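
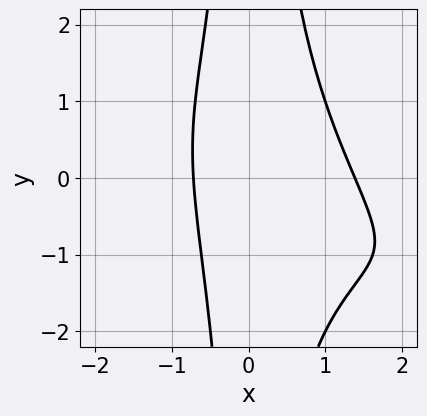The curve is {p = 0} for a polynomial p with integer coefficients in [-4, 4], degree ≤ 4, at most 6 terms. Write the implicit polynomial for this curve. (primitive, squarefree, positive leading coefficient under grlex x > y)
x^3*y + x^2*y^2 + 3*x^2 - 2*x - 3

1. The degree is 4 — the shape is more complex than any degree-3 curve.
2. Against the integer gridlines: it misses every integer gridline on the y-axis.
3. Solving for integer coefficients yields p as stated.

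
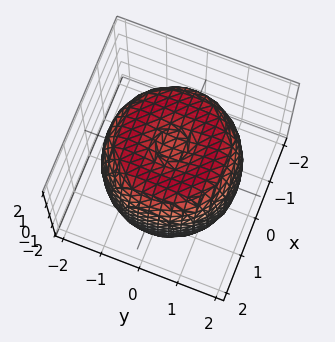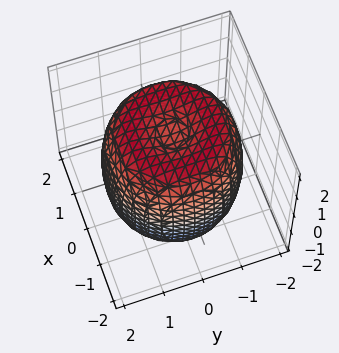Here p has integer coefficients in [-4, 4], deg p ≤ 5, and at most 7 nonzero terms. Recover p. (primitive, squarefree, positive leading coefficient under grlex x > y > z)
x^4 + 2*x^2*y^2 + y^4 - 2*x^2 - 2*y^2 + z^2 - 2

(a) The degree is 4 — the shape is more complex than any degree-3 surface.
(b) Symmetries: the z-axis is an axis of rotation, so x and y enter only as x² + y².
(c) Against the integer gridlines: a circular section at z = 0 has radius between 1 and 2.
(d) The integer polynomial consistent with all of this is the stated p.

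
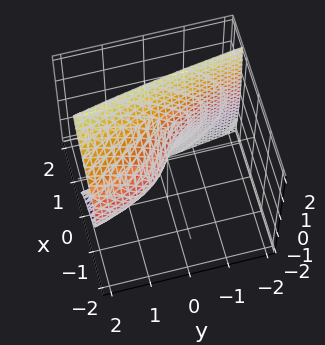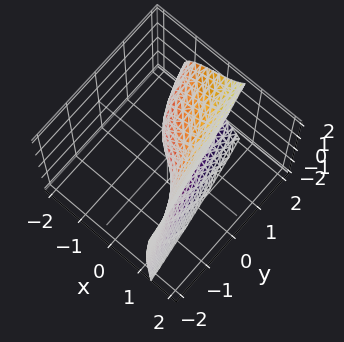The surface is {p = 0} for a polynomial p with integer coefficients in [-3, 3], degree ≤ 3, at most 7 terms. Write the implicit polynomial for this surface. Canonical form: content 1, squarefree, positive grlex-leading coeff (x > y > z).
2*x^3 + 2*x*z^2 - 3*z^2 + 2*x + 3*y

Degree: no degree-2 surface has this shape, so deg p = 3.
Observable constraints: it meets the z-axis at z = 0 (among the integer gridlines); it meets the y-axis at y = 0 (among the integer gridlines); it meets the x-axis at x = 0 (among the integer gridlines).
Together with the visible shape, these determine p as stated.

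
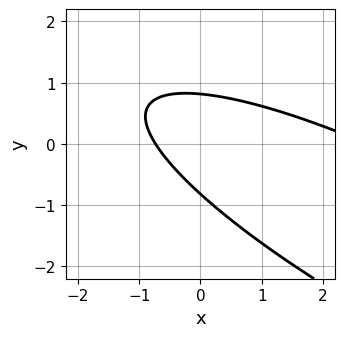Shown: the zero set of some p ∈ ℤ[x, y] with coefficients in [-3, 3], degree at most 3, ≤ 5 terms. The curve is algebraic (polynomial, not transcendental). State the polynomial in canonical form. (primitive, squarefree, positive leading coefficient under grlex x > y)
x^2 + 3*x*y + 3*y^2 - 2*x - 2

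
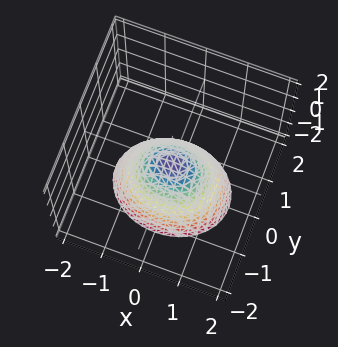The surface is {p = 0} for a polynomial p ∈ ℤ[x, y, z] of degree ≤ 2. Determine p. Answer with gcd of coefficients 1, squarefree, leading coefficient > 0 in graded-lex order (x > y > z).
First, degree: a paraboloid; a quadric, so deg p = 2.
Then, symmetries: mirror symmetry x ↦ −x ⇒ only even powers of x; mirror symmetry y ↦ −y ⇒ only even powers of y.
Next, observable constraints: it meets the z-axis at z = 0 (among the integer gridlines); it crosses the y-axis at the gridline y = 0; it meets the x-axis at x = 0 (among the integer gridlines).
Finally, fitting integer coefficients to these (and the overall shape) gives p.

2*x^2 + 3*y^2 + 2*z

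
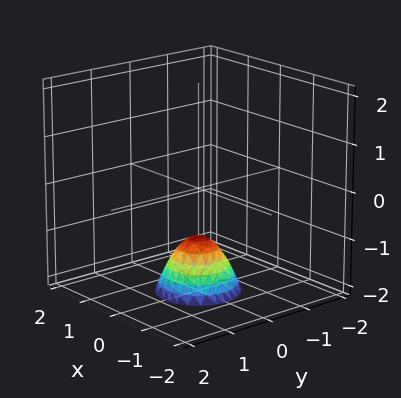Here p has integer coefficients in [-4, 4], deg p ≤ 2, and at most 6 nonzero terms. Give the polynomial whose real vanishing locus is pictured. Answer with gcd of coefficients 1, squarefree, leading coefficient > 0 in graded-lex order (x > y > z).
First, the degree is 2 — the shape is more complex than any degree-1 surface.
Then, symmetry: every cross-section ⟂ z is a circle, so x, y appear only via x² + y².
Then, from the visible intercepts: one z-axis crossing is at z = -1; a circular section at z = -2 has radius between 0 and 1.
Finally, putting this together gives p.

3*x^2 + 3*y^2 + 2*z + 2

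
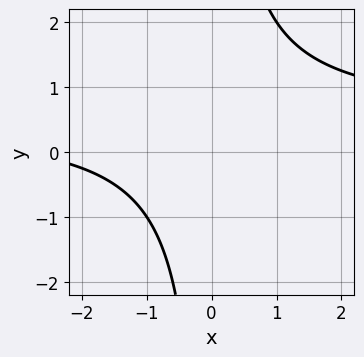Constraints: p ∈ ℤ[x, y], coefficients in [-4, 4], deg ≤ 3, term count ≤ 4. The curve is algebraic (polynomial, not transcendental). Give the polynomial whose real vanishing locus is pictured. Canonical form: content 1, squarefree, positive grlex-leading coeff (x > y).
First, deg p = 2. The shape is more complex than any degree-1 curve.
Next, against the integer gridlines: it misses every integer gridline on the x-axis; it misses every integer gridline on the y-axis.
Finally, the integer polynomial consistent with all of this is the stated p.

2*x*y - x - 3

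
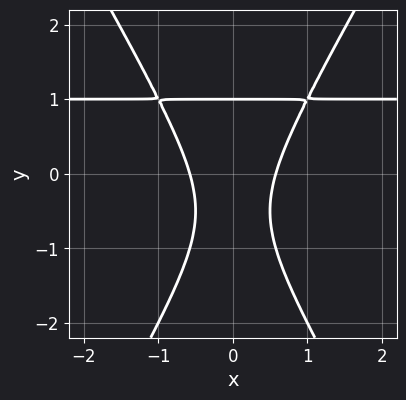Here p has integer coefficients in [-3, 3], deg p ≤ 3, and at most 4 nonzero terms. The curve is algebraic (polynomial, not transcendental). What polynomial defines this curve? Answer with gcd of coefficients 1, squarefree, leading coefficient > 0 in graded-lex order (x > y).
3*x^2*y - y^3 - 3*x^2 + 1

(a) The degree is 3 — the shape is more complex than any degree-2 curve.
(b) Symmetries: mirror symmetry x ↦ −x ⇒ only even powers of x.
(c) From the visible intercepts: it meets the y-axis at y = 1 (among the integer gridlines).
(d) Solving for integer coefficients yields p as stated.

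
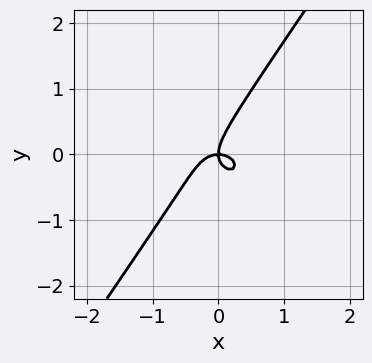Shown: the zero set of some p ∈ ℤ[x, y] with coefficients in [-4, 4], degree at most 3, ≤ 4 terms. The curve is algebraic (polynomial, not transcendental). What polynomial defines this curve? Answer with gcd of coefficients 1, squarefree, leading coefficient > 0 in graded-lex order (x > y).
First, the degree is 3 — a generic line meets the curve in up to 3 points.
Next, against the integer gridlines: it crosses the y-axis at the gridline y = 0; it crosses the x-axis at the gridline x = 0.
Finally, together with the visible shape, these determine p as stated.

3*x^3 + 3*x*y^2 - 3*y^3 + 2*x*y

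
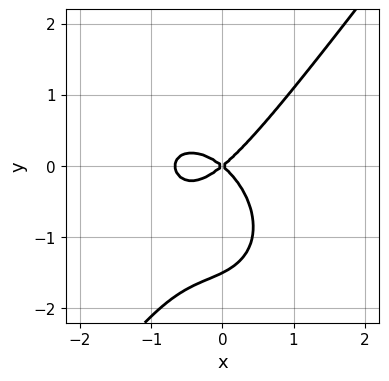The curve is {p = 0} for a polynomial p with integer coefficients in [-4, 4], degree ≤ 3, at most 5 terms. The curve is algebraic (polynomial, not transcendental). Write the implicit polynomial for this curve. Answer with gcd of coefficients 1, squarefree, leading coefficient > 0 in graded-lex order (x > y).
3*x^3 + x*y^2 - 2*y^3 + 2*x^2 - 3*y^2

First, degree: a generic line meets the curve in up to 3 points, so deg p = 3.
Then, against the integer gridlines: it meets the x-axis at x = 0 (among the integer gridlines); it crosses the y-axis at the gridline y = 0.
Finally, the integer polynomial consistent with all of this is the stated p.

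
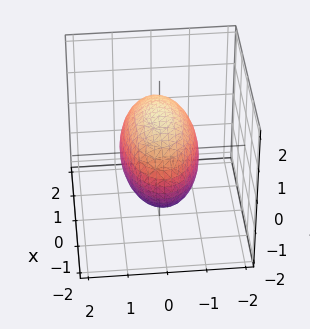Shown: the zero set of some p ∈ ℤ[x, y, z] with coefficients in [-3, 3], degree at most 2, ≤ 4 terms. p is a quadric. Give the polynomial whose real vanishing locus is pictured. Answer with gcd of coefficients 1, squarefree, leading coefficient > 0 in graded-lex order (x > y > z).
(a) The degree is 2 — bounded and convex; a quadric.
(b) Symmetries: it's symmetric under z → −z, forcing even powers of z; mirror symmetry x ↦ −x ⇒ only even powers of x; the y ↦ −y reflection is a symmetry, so y appears only in even powers.
(c) From the visible intercepts: the y-axis gridline crossings are at y ∈ {-1, 1}.
(d) These observations pin down the coefficients.

x^2 + 3*y^2 + 2*z^2 - 3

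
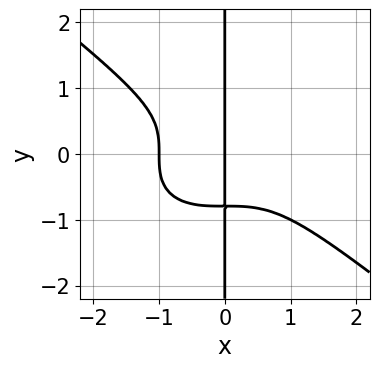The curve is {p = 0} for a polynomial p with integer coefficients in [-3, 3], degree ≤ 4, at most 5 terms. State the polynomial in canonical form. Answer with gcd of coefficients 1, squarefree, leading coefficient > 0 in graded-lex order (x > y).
x^4 + 2*x*y^3 + x

(a) Degree: the shape is more complex than any degree-3 curve, so deg p = 4.
(b) Checking where it meets the axes: among the integer gridlines, it crosses the x-axis at x ∈ {-1, 0}; every point of the y-axis in the box is on the curve.
(c) Putting this together gives p.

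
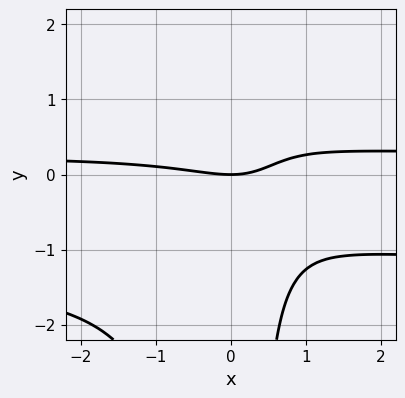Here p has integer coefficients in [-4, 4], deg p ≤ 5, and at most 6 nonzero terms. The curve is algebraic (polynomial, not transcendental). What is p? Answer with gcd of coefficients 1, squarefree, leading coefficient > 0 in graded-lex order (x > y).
3*x^2*y^2 + 3*x^2*y - x^2 - 3*x*y + 3*y

1. deg p = 4. The shape is more complex than any degree-3 curve.
2. From the axis intercepts and sections: it crosses the y-axis at the gridline y = 0; one x-axis crossing is at x = 0.
3. Fitting integer coefficients to these (and the overall shape) gives p.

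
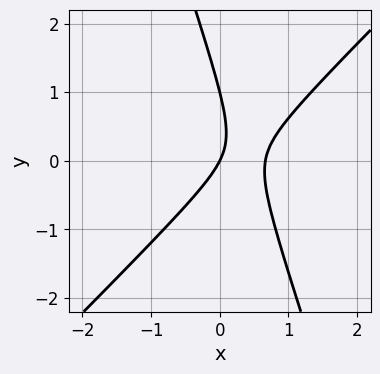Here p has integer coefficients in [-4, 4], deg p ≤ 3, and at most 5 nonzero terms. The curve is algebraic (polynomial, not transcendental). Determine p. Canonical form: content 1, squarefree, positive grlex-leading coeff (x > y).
deg p = 2. A generic line meets the curve in up to 2 points.
From the axis intercepts and sections: it meets the x-axis at x = 0 (among the integer gridlines); among the integer gridlines, it crosses the y-axis at y ∈ {0, 1}.
These observations pin down the coefficients.

3*x^2 - 2*x*y - y^2 - 2*x + y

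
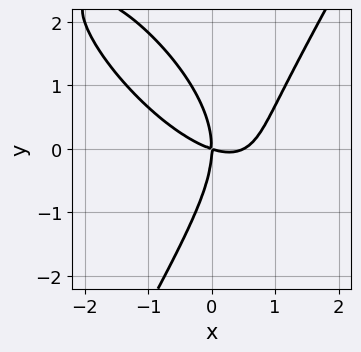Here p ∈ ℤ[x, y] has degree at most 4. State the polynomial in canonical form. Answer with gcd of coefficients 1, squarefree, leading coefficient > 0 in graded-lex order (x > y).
2*x^3 + 2*x^2*y - y^3 - x^2 - 3*x*y

1. Degree: a generic line meets the curve in up to 3 points, so deg p = 3.
2. From the axis intercepts and sections: one x-axis crossing is at x = 0; it meets the y-axis at y = 0 (among the integer gridlines).
3. Assembling these constraints gives the stated polynomial.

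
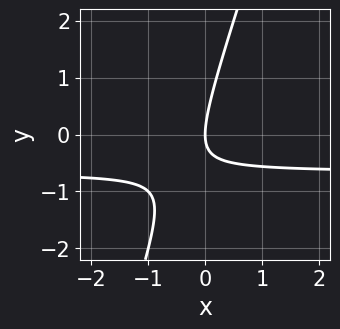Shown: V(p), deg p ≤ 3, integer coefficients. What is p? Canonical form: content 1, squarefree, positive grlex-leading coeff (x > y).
3*x*y - y^2 + 2*x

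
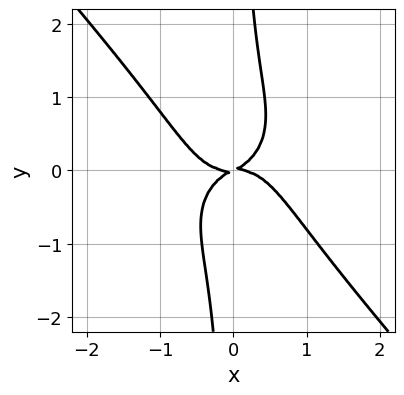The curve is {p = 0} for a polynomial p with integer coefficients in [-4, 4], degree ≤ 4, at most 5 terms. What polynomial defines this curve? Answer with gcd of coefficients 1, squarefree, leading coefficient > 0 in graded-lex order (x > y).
(a) deg p = 4.
(b) Reading off the gridlines: it crosses the y-axis at the gridline y = 0; one x-axis crossing is at x = 0.
(c) Putting this together gives p.

3*x^4 + x^2*y^2 + 3*x*y^3 + x*y - 2*y^2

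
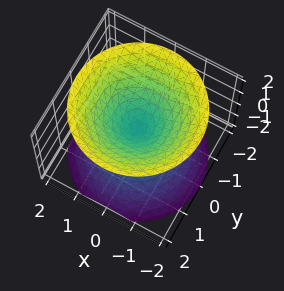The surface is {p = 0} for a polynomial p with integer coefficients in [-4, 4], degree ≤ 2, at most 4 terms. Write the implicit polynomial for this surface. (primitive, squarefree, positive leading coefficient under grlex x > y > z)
1. I count 2 distinct pieces.
2. Degree: a double cone through the origin; a quadric, so deg p = 2.
3. Symmetries: the surface is invariant under rotation about z: p = q(x² + y², z); it's symmetric under z → −z, forcing even powers of z.
4. Against the integer gridlines: a circular section at z = -1 has radius exactly 1; it crosses the z-axis at the gridline z = 0; one x-axis crossing is at x = 0.
5. The integer polynomial consistent with all of this is the stated p.

x^2 + y^2 - z^2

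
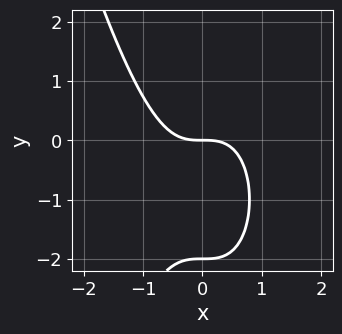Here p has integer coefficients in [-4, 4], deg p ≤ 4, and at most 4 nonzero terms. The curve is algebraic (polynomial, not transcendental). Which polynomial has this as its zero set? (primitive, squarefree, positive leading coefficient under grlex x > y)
1. deg p = 3.
2. Against the integer gridlines: among the integer gridlines, it crosses the y-axis at y ∈ {-2, 0}; it crosses the x-axis at the gridline x = 0.
3. Solving for integer coefficients yields p as stated.

2*x^3 + y^2 + 2*y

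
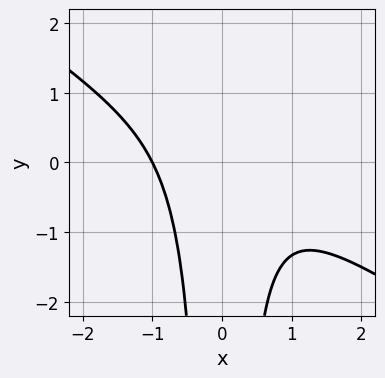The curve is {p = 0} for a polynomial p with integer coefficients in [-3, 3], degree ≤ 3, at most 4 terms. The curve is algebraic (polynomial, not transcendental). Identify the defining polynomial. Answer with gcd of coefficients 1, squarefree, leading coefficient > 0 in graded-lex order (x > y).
First, the degree is 3 — a generic line meets the curve in up to 3 points.
Next, observable constraints: the curve avoids every integer y-axis point in the box; one x-axis crossing is at x = -1.
Finally, assembling these constraints gives the stated polynomial.

2*x^3 + 3*x^2*y + 2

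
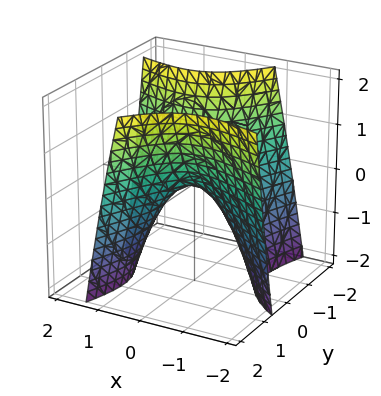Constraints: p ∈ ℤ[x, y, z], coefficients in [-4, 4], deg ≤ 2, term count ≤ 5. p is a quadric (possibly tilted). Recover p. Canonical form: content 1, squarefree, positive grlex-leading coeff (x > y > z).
The degree is 2 — the shape is more complex than any degree-1 surface.
From the axis intercepts and sections: one z-axis crossing is at z = 0; it crosses the y-axis at the gridline y = 0.
The integer polynomial consistent with all of this is the stated p.

2*x^2 + 3*x*y - 2*y^2 + 2*z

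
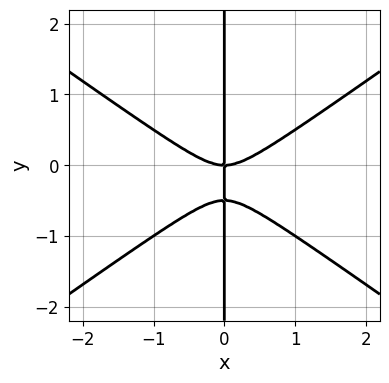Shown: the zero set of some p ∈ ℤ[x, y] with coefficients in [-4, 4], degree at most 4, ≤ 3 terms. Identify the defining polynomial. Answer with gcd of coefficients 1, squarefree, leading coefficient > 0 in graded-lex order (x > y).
x^3 - 2*x*y^2 - x*y

1. Degree: no degree-2 curve has this shape, so deg p = 3.
2. From the visible intercepts: the visible y-axis segment lies entirely on the curve; it meets the x-axis at x = 0 (among the integer gridlines).
3. Putting this together gives p.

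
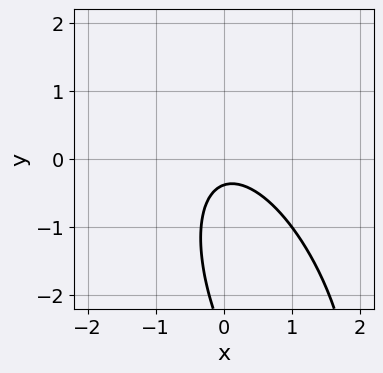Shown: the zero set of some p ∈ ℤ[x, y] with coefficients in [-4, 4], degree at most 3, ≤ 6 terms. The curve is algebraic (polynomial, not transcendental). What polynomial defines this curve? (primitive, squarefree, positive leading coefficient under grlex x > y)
3*x^2 + 2*x*y + y^2 + 3*y + 1

The degree is 2 — the shape is more complex than any degree-1 curve.
From the axis intercepts and sections: the curve avoids every integer x-axis point in the box.
Assembling these constraints gives the stated polynomial.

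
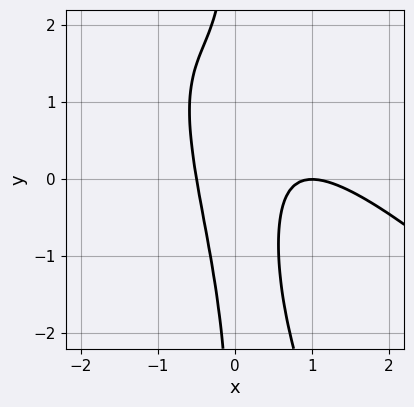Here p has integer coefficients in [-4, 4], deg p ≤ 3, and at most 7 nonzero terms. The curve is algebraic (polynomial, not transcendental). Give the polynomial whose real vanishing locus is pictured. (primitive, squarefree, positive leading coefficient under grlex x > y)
2*x^3 + 3*x^2*y + x*y^2 - 3*x^2 + 1

First, deg p = 3. The shape is more complex than any degree-2 curve.
Next, reading off the gridlines: it misses every integer gridline on the y-axis; one x-axis crossing is at x = 1.
Finally, matching integer coefficients to the picture gives p.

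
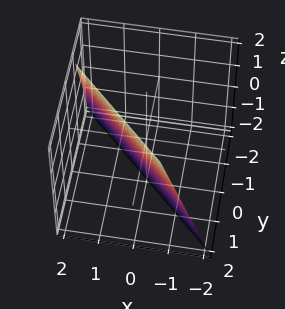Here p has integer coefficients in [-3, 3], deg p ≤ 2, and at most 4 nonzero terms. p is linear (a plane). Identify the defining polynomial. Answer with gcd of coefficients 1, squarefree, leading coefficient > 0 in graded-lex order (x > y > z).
3*x + 3*y - z - 2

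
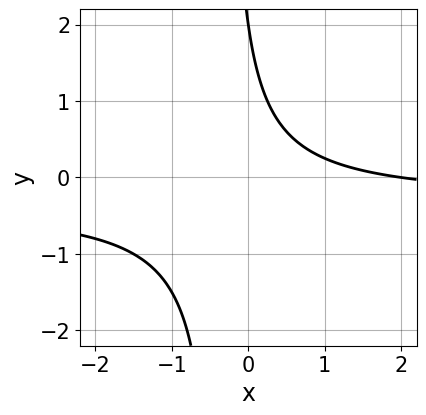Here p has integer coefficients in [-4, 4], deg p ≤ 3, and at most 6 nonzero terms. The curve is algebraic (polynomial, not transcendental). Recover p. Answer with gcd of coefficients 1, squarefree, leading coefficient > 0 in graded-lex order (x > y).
3*x*y + x + y - 2

deg p = 2. A generic line meets the curve in up to 2 points.
Reading off the gridlines: one y-axis crossing is at y = 2; it crosses the x-axis at the gridline x = 2.
Together with the visible shape, these determine p as stated.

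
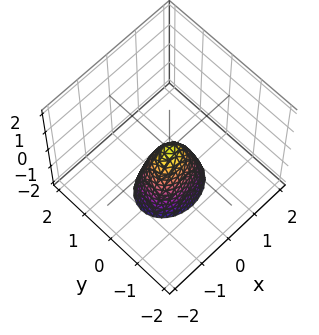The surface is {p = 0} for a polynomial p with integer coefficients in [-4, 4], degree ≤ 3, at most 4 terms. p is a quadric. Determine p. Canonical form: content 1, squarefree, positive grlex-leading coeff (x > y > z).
2*x^2 + 3*y^2 + z

Degree: a single bowl opening along one axis; a quadric, so deg p = 2.
Symmetries: the x ↦ −x reflection is a symmetry, so x appears only in even powers; the y ↦ −y reflection is a symmetry, so y appears only in even powers.
From the visible intercepts: one x-axis crossing is at x = 0; one z-axis crossing is at z = 0; it crosses the y-axis at the gridline y = 0.
Assembling these constraints gives the stated polynomial.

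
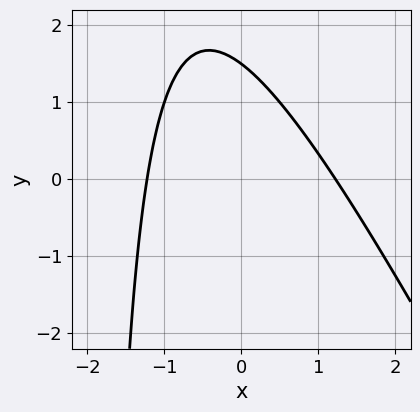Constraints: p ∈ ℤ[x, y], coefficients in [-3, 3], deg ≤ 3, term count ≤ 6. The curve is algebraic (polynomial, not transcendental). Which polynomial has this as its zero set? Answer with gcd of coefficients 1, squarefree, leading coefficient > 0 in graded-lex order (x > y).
deg p = 2. No degree-1 curve has this shape.
Matching integer coefficients to the picture gives p.

2*x^2 + x*y + 2*y - 3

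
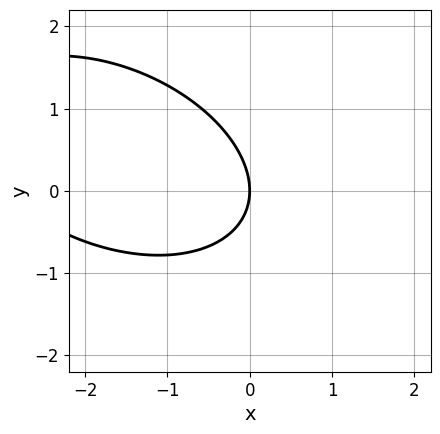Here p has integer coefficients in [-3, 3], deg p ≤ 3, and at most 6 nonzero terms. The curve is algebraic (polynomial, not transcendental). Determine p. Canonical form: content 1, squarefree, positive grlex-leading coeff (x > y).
First, degree: no degree-1 curve has this shape, so deg p = 2.
Then, reading off the gridlines: it meets the y-axis at y = 0 (among the integer gridlines); it meets the x-axis at x = 0 (among the integer gridlines).
Finally, together with the visible shape, these determine p as stated.

x^2 + x*y + 2*y^2 + 3*x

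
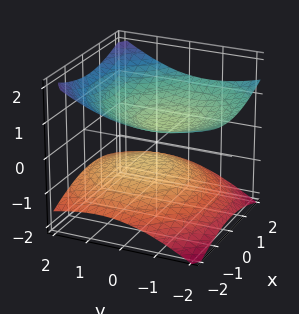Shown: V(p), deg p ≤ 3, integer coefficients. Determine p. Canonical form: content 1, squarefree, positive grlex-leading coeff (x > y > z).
x^2 + y^2 + y*z - 3*z^2 + 1

(a) I count 2 distinct pieces. They look like related sheets of one shape, so recover p as a whole.
(b) Degree: a generic line meets the surface in up to 2 points, so deg p = 2.
(c) Against the integer gridlines: it misses every integer gridline on the x-axis; it misses every integer gridline on the y-axis.
(d) Together with the visible shape, these determine p as stated.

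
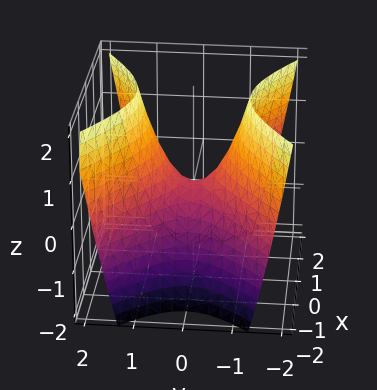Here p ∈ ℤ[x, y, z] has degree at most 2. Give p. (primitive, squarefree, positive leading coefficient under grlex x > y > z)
First, the degree is 2 — a saddle surface; a quadric.
Next, symmetries: mirror symmetry y ↦ −y ⇒ only even powers of y; it's symmetric under x → −x, forcing even powers of x.
Then, against the integer gridlines: it meets the z-axis at z = 0 (among the integer gridlines); one y-axis crossing is at y = 0.
Finally, these observations pin down the coefficients.

2*x^2 - 3*y^2 + 2*z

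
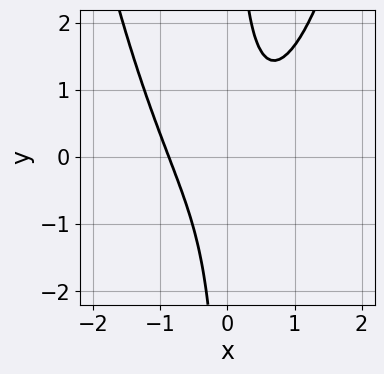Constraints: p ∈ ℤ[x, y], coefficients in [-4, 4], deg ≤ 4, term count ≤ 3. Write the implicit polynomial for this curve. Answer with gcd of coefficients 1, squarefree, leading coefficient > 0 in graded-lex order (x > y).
First, deg p = 3.
Then, observable constraints: the curve avoids every integer y-axis point in the box.
Finally, the integer polynomial consistent with all of this is the stated p.

3*x^3 - 3*x*y + 2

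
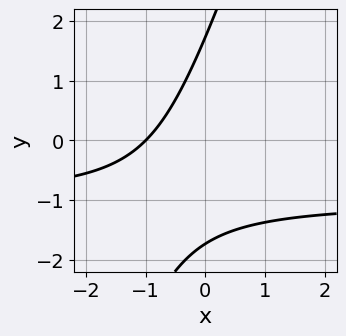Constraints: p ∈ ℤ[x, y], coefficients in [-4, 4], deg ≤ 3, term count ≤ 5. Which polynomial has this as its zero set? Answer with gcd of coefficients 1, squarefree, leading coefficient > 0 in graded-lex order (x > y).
3*x*y - y^2 + 3*x + 3

(a) Degree: no degree-1 curve has this shape, so deg p = 2.
(b) Reading off the gridlines: it meets the x-axis at x = -1 (among the integer gridlines).
(c) Putting this together gives p.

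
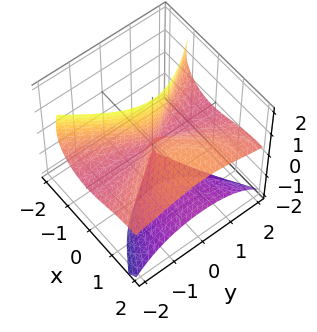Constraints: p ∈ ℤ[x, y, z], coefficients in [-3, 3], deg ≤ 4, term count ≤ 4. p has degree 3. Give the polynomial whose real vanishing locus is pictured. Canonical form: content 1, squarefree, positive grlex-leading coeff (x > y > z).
First, the picture has 2 separate pieces. Treating them together as one polynomial.
Then, the degree is 3 — a generic line meets the surface in up to 3 points.
Then, from the axis intercepts and sections: the visible y-axis segment lies entirely on the surface; the visible z-axis segment lies entirely on the surface.
Finally, together with the visible shape, these determine p as stated.

x^3 + 3*x*z^2 + 2*y^2*z - 3*x^2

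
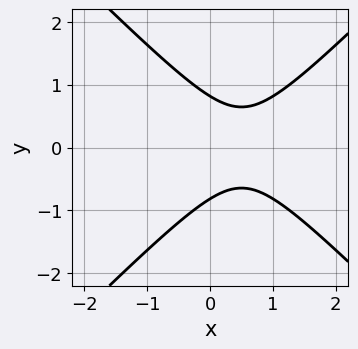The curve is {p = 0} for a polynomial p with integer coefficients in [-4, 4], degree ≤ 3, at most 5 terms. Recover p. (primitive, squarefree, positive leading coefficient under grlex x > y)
3*x^2 - 3*y^2 - 3*x + 2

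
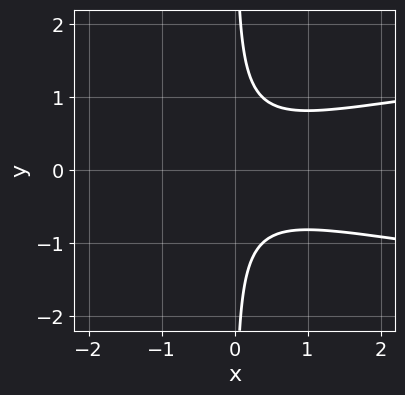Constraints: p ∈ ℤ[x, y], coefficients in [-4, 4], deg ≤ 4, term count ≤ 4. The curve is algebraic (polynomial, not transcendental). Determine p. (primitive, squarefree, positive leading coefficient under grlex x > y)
First, the degree is 3 — a generic line meets the curve in up to 3 points.
Then, symmetries: the y ↦ −y reflection is a symmetry, so y appears only in even powers.
Then, against the integer gridlines: the curve avoids every integer x-axis point in the box; it misses every integer gridline on the y-axis.
Finally, fitting integer coefficients to these (and the overall shape) gives p.

3*x*y^2 - x^2 - 1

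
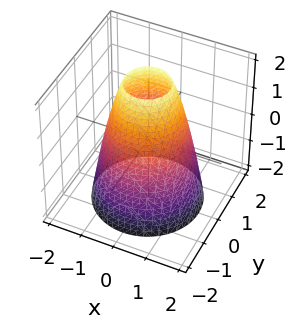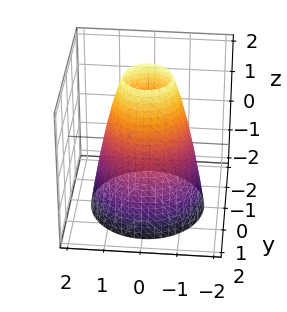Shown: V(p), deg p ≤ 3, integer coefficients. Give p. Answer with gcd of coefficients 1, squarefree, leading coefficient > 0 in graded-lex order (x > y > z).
1. deg p = 2.
2. Symmetries: rotational symmetry about the z-axis ⇒ p depends on x, y only through x² + y².
3. From the axis intercepts and sections: the surface avoids every integer z-axis point in the box; a circular section at z = 0 has radius between 1 and 2.
4. Solving for integer coefficients yields p as stated.

2*x^2 + 2*y^2 + z - 3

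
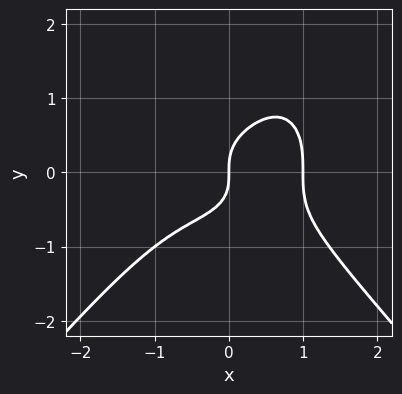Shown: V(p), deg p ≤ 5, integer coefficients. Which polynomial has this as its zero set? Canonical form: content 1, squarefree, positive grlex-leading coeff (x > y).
2*x^4 - y^4 + 3*y^3 - 2*x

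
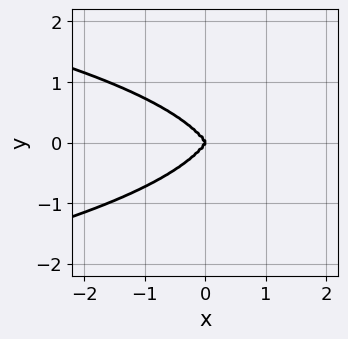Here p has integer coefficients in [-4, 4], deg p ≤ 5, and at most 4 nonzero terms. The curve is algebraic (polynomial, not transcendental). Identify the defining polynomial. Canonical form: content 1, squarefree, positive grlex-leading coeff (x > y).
3*x^2*y^2 + 3*y^4 + 3*x^3 - x*y^2

First, the degree is 4 — a generic line meets the curve in up to 4 points.
Next, symmetries: the y ↦ −y reflection is a symmetry, so y appears only in even powers.
Then, against the integer gridlines: one y-axis crossing is at y = 0; one x-axis crossing is at x = 0.
Finally, assembling these constraints gives the stated polynomial.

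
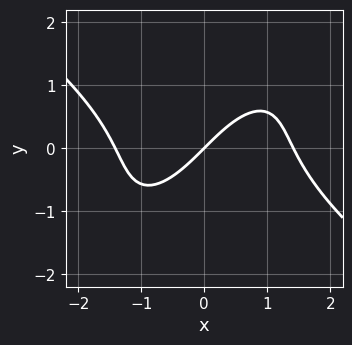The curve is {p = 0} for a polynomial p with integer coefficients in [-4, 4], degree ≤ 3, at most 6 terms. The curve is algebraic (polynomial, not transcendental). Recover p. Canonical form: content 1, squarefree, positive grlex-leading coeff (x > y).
x^3 - x*y^2 + y^3 - 2*x + 2*y

First, deg p = 3. A generic line meets the curve in up to 3 points.
Then, from the axis intercepts and sections: it meets the x-axis at x = 0 (among the integer gridlines); it meets the y-axis at y = 0 (among the integer gridlines).
Finally, assembling these constraints gives the stated polynomial.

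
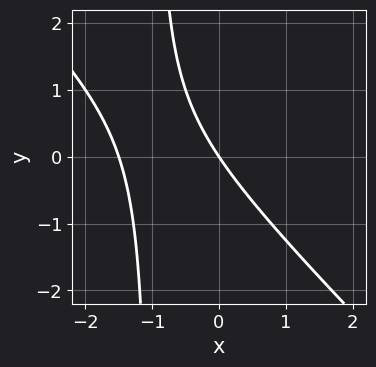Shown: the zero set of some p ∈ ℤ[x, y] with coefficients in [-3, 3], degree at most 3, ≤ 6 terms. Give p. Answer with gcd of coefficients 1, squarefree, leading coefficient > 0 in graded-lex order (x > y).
2*x^2 + 2*x*y + 3*x + 2*y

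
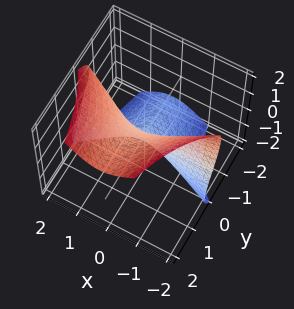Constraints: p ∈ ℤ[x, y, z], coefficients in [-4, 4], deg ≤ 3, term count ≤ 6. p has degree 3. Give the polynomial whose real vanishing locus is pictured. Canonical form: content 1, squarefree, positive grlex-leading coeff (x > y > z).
Degree: no degree-2 surface has this shape, so deg p = 3.
Against the integer gridlines: it meets the y-axis at y = 0 (among the integer gridlines); it meets the z-axis at z = 0 (among the integer gridlines); every point of the x-axis in the box is on the surface.
Together with the visible shape, these determine p as stated.

3*x^2*y + 2*x^2*z - 2*z^3 - 2*x*y + 3*y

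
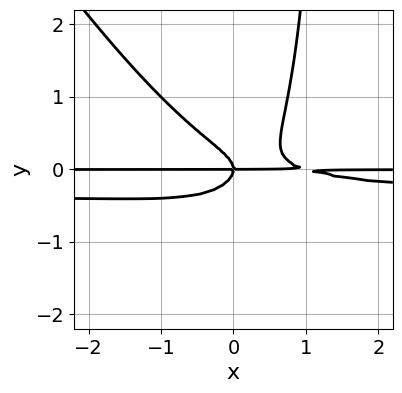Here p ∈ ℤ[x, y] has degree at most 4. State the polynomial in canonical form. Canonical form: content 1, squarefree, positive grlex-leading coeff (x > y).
First, the degree is 4 — no degree-3 curve has this shape.
Then, checking where it meets the axes: the visible x-axis segment lies entirely on the curve; it crosses the y-axis at the gridline y = 0.
Finally, putting this together gives p.

3*x^2*y^2 + 2*x*y^3 + x^2*y - 3*y^3 - x*y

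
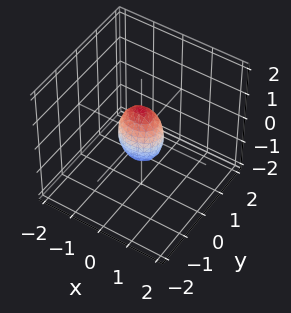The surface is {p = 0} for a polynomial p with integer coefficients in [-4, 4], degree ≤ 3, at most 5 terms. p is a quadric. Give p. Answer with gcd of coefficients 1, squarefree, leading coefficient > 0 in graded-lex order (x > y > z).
2*x^2 + 3*y^2 + z^2 - 1

deg p = 2. Bounded and convex; a quadric.
Symmetries: it's symmetric under y → −y, forcing even powers of y; it's symmetric under x → −x, forcing even powers of x; mirror symmetry z ↦ −z ⇒ only even powers of z.
Reading off the gridlines: the z-axis gridline crossings are at z ∈ {-1, 1}.
The integer polynomial consistent with all of this is the stated p.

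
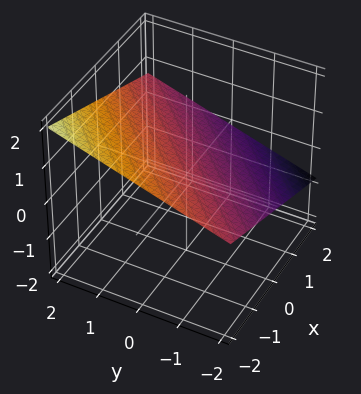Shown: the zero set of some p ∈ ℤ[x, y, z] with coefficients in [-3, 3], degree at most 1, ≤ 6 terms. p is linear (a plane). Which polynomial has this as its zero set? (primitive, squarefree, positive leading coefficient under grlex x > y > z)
x - y + 3*z - 2

1. Degree: the surface is flat (a plane), so deg p = 1.
2. Against the integer gridlines: it crosses the x-axis at the gridline x = 2; one y-axis crossing is at y = -2.
3. Solving for integer coefficients yields p as stated.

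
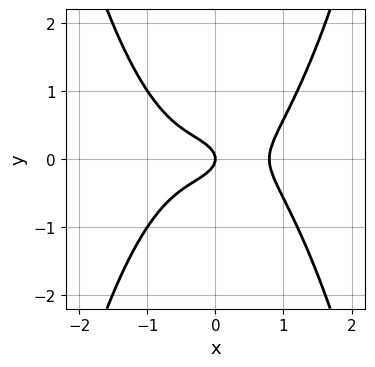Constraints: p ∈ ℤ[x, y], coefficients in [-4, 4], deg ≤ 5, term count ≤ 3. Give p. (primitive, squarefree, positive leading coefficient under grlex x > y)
2*x^4 - 3*y^2 - x

First, the degree is 4 — no degree-3 curve has this shape.
Then, symmetries: it's symmetric under y → −y, forcing even powers of y.
Then, reading off the gridlines: it crosses the y-axis at the gridline y = 0; it meets the x-axis at x = 0 (among the integer gridlines).
Finally, solving for integer coefficients yields p as stated.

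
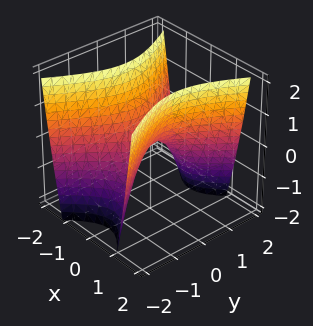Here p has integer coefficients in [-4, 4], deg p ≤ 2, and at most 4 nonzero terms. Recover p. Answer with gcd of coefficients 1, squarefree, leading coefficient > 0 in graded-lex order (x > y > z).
The degree is 2 — a hyperbolic paraboloid; a quadric.
Symmetries: mirror symmetry x ↦ −x ⇒ only even powers of x; mirror symmetry y ↦ −y ⇒ only even powers of y.
Checking where it meets the axes: it crosses the y-axis at the gridline y = 0; it meets the z-axis at z = 0 (among the integer gridlines); it meets the x-axis at x = 0 (among the integer gridlines).
Putting this together gives p.

2*x^2 - y^2 - z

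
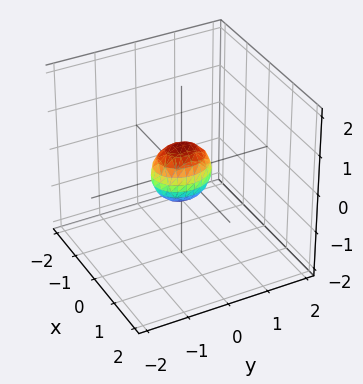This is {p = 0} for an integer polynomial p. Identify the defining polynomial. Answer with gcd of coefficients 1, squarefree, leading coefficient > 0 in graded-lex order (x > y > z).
3*x^2 + 2*y^2 + 2*z^2 - 1

Degree: a closed, bounded, convex surface; a quadric, so deg p = 2.
Symmetries: the x ↦ −x reflection is a symmetry, so x appears only in even powers; it's symmetric under y → −y, forcing even powers of y; it's symmetric under z → −z, forcing even powers of z.
Assembling these constraints gives the stated polynomial.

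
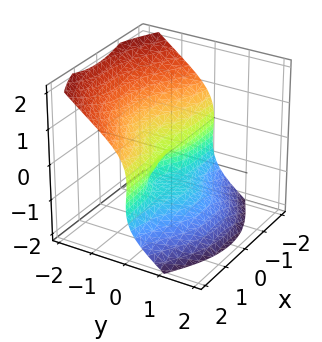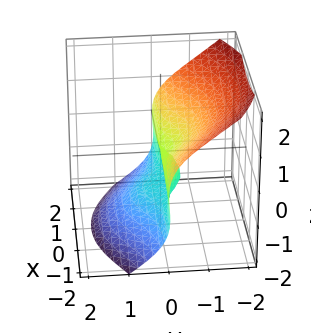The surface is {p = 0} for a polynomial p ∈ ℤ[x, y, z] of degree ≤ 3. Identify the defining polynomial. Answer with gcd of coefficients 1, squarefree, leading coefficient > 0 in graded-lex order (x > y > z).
x^2*y + y^3 + z^3 + z^2

1. Degree: no degree-2 surface has this shape, so deg p = 3.
2. Observable constraints: the visible x-axis segment lies entirely on the surface; one y-axis crossing is at y = 0.
3. These observations pin down the coefficients. Check: (0, 0, -1) on the z-axis lies on the surface, and p(0, 0, -1) = 0. ✓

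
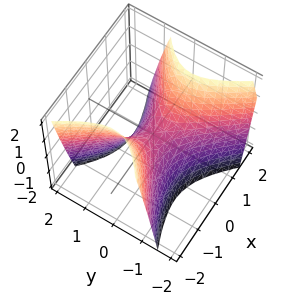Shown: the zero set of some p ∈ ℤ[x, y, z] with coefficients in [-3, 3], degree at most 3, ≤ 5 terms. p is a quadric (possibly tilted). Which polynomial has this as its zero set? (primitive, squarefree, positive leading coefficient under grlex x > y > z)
2*x^2 - 2*x*y - 3*y^2 - 2*z

deg p = 2.
Observable constraints: it crosses the z-axis at the gridline z = 0; it crosses the x-axis at the gridline x = 0.
Assembling these constraints gives the stated polynomial.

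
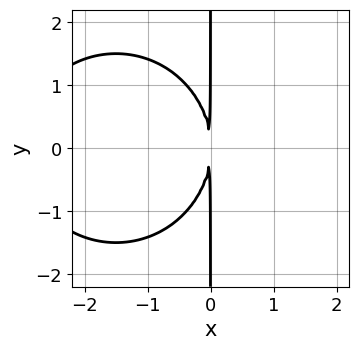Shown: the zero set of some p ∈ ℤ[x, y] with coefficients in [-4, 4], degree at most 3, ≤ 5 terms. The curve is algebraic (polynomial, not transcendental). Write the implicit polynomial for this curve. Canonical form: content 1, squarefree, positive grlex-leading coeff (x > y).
(a) The degree is 3 — the shape is more complex than any degree-2 curve.
(b) Symmetries: it's symmetric under y → −y, forcing even powers of y.
(c) Checking where it meets the axes: the visible y-axis segment lies entirely on the curve.
(d) Assembling these constraints gives the stated polynomial.

x^3 + x*y^2 + 3*x^2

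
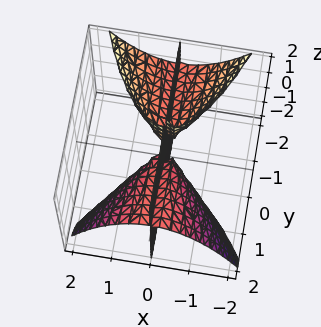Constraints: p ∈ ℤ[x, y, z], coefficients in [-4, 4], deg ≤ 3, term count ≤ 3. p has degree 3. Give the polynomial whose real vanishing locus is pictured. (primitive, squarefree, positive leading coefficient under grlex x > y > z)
3*x^3 + 3*x*y*z - 2*x*y

1. I count 3 distinct pieces. Treating them together as one polynomial.
2. deg p = 3. No degree-2 surface has this shape.
3. Observable constraints: every point of the z-axis in the box is on the surface; every point of the y-axis in the box is on the surface; it crosses the x-axis at the gridline x = 0.
4. Solving for integer coefficients yields p as stated.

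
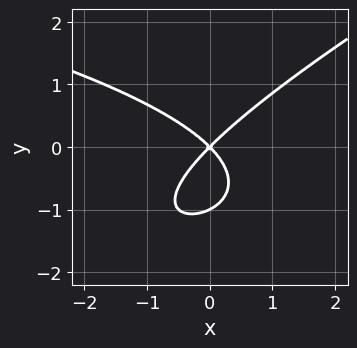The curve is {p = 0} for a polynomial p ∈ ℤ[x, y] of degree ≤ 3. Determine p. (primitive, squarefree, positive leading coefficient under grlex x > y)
x*y^2 - 2*y^3 + 2*x^2 - 2*y^2

(a) Degree: the shape is more complex than any degree-2 curve, so deg p = 3.
(b) Against the integer gridlines: among the integer gridlines, it crosses the y-axis at y ∈ {-1, 0}; it crosses the x-axis at the gridline x = 0.
(c) Putting this together gives p.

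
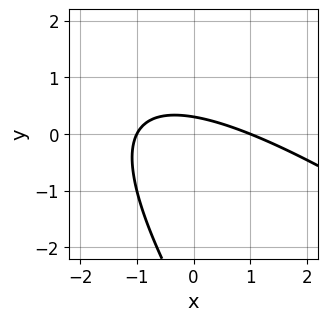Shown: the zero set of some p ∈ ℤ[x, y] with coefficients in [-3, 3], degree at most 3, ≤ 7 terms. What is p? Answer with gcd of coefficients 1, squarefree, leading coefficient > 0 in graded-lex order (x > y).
x^2 + 2*x*y + y^2 + 3*y - 1

(a) Degree: no degree-1 curve has this shape, so deg p = 2.
(b) From the axis intercepts and sections: the x-axis gridline crossings are at x ∈ {-1, 1}.
(c) Together with the visible shape, these determine p as stated.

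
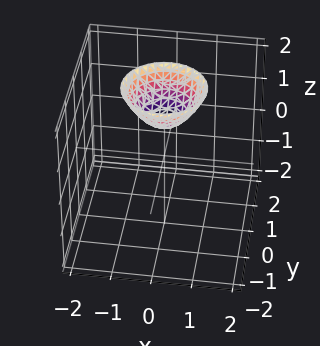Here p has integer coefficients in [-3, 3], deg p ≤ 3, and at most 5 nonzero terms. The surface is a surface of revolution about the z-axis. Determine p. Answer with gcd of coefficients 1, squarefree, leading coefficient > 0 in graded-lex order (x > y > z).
(a) Degree: no degree-1 surface has this shape, so deg p = 2.
(b) By symmetry, the z-axis is an axis of rotation, so x and y enter only as x² + y².
(c) Observable constraints: it meets the z-axis at z = 1 (among the integer gridlines); the surface avoids every integer y-axis point in the box; a circular section at z = 2 has radius exactly 1; the surface avoids every integer x-axis point in the box.
(d) These observations pin down the coefficients.

x^2 + y^2 - z + 1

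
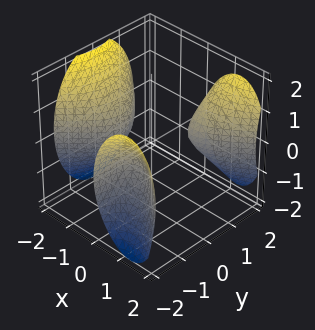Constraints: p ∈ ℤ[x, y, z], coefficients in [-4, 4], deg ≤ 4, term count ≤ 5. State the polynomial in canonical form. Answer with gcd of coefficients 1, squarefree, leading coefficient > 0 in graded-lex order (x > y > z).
1. I count 3 distinct pieces. They look like related sheets of one shape, so recover p as a whole.
2. The degree is 3 — no degree-2 surface has this shape.
3. From the visible intercepts: no z-intercept at any integer in the box; it misses every integer gridline on the y-axis; it meets the x-axis at x = -1 (among the integer gridlines).
4. Fitting integer coefficients to these (and the overall shape) gives p.

2*x^3 - 3*x*y^2 + x^2 + 3*z^2 + 1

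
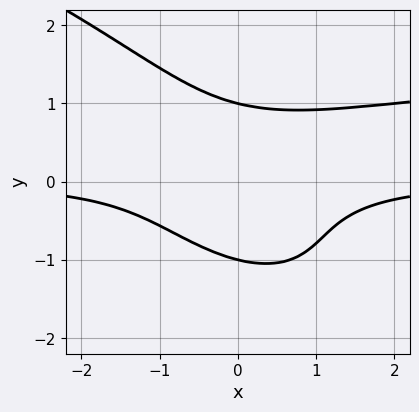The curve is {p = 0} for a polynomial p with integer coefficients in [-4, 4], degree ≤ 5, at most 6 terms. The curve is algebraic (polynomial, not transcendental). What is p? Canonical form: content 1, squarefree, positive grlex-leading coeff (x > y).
x^2*y^2 + 2*x*y^3 + 2*y^4 - 2*x^2*y - 2

First, the degree is 4 — no degree-3 curve has this shape.
Next, from the axis intercepts and sections: the curve avoids every integer x-axis point in the box; among the integer gridlines, it crosses the y-axis at y ∈ {-1, 1}.
Finally, fitting integer coefficients to these (and the overall shape) gives p.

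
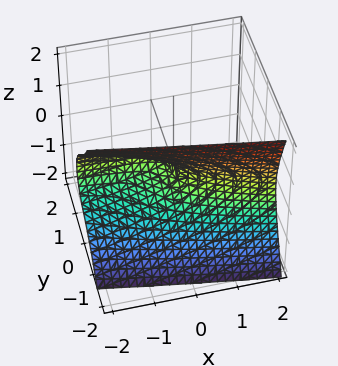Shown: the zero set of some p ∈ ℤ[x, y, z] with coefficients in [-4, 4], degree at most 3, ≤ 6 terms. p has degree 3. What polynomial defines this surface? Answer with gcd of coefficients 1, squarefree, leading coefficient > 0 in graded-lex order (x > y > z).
3*y^3 - 2*x*y + y*z + 3*z^2 + x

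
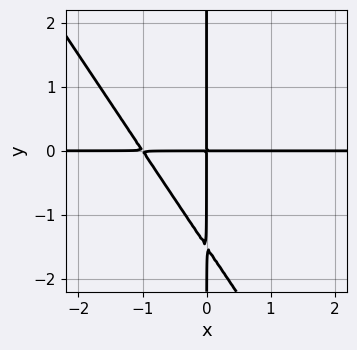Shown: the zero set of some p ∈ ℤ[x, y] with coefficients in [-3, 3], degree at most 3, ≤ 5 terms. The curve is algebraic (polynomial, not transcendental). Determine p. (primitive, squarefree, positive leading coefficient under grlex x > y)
3*x^2*y + 2*x*y^2 + 3*x*y

(a) deg p = 3.
(b) From the visible intercepts: every point of the x-axis in the box is on the curve; the visible y-axis segment lies entirely on the curve.
(c) Putting this together gives p.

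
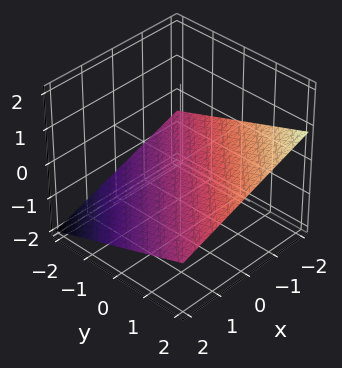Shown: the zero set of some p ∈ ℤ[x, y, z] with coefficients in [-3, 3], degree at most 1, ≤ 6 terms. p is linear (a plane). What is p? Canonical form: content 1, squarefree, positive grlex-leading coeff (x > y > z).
First, degree: the surface is flat (a plane), so deg p = 1.
Next, from the visible intercepts: one x-axis crossing is at x = -2; it crosses the y-axis at the gridline y = 2.
Finally, matching integer coefficients to the picture gives p.

x - y + 3*z + 2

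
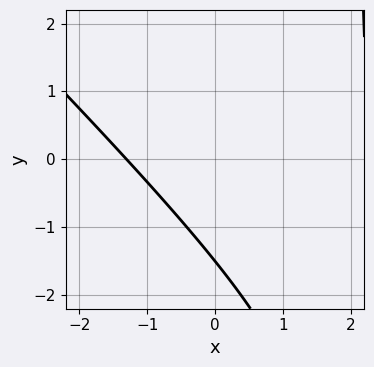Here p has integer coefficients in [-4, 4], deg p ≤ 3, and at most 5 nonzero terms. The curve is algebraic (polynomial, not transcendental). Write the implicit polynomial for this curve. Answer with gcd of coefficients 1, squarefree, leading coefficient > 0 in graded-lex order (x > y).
(a) The degree is 2 — no degree-1 curve has this shape.
(b) Putting this together gives p.

x^2 + x*y - x - 2*y - 3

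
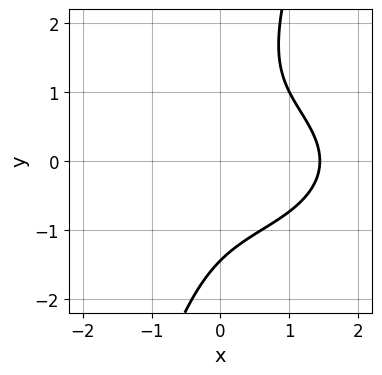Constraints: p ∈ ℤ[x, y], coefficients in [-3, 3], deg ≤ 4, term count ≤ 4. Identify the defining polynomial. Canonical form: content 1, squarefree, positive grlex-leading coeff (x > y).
(a) deg p = 3. The shape is more complex than any degree-2 curve.
(b) Putting this together gives p.

x^3 + 3*x*y^2 - y^3 - 3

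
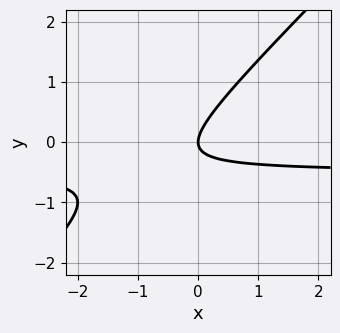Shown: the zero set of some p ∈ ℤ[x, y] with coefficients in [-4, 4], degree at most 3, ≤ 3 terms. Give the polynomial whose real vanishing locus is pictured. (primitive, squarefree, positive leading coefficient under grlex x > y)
2*x*y - 2*y^2 + x

(a) deg p = 2. A generic line meets the curve in up to 2 points.
(b) Checking where it meets the axes: it meets the y-axis at y = 0 (among the integer gridlines); it meets the x-axis at x = 0 (among the integer gridlines).
(c) Putting this together gives p.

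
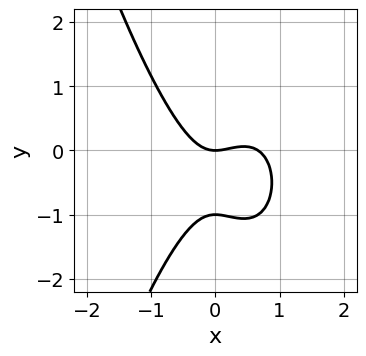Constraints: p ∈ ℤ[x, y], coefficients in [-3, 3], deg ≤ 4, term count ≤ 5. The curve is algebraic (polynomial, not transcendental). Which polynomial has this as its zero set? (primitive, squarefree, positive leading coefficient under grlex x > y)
3*x^3 - 2*x^2 + 2*y^2 + 2*y

(a) The degree is 3 — a generic line meets the curve in up to 3 points.
(b) From the axis intercepts and sections: among the integer gridlines, it crosses the y-axis at y ∈ {-1, 0}; one x-axis crossing is at x = 0.
(c) These observations pin down the coefficients.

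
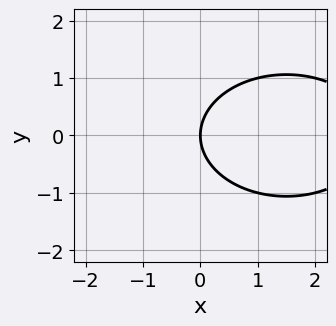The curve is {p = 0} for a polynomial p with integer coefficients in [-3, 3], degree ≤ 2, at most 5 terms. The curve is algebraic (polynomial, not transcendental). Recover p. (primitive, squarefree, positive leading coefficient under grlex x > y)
x^2 + 2*y^2 - 3*x

(a) The degree is 2 — no degree-1 curve has this shape.
(b) Symmetries: mirror symmetry y ↦ −y ⇒ only even powers of y.
(c) Reading off the gridlines: one y-axis crossing is at y = 0; it crosses the x-axis at the gridline x = 0.
(d) Solving for integer coefficients yields p as stated.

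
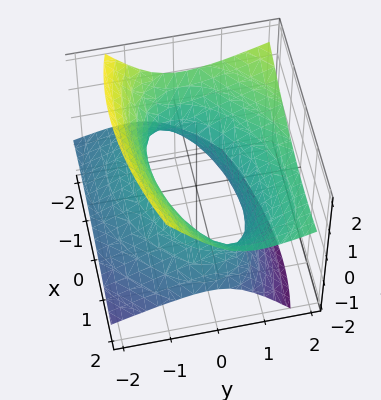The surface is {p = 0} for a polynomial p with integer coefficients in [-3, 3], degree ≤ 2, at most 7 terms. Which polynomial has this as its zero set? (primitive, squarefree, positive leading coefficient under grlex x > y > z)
x^2 - x*y + 2*y^2 - 3*y*z - 3*z^2 - 2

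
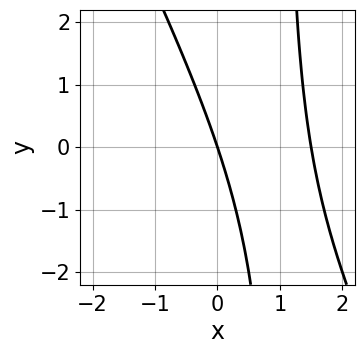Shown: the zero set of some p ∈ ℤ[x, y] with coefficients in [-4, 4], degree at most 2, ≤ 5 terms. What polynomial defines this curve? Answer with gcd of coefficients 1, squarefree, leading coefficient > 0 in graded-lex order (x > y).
deg p = 2. No degree-1 curve has this shape.
From the axis intercepts and sections: it crosses the x-axis at the gridline x = 0; one y-axis crossing is at y = 0.
Putting this together gives p.

2*x^2 + x*y - 3*x - y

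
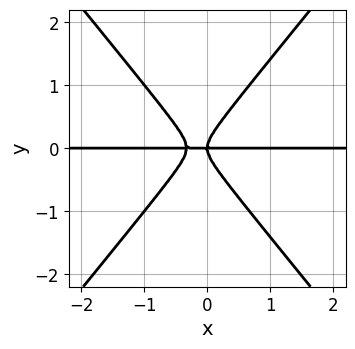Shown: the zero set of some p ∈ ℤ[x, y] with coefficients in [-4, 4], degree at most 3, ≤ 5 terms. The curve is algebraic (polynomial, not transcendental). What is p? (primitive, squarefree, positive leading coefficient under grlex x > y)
3*x^2*y - 2*y^3 + x*y

(a) deg p = 3. A generic line meets the curve in up to 3 points.
(b) Reading off the gridlines: every point of the x-axis in the box is on the curve; one y-axis crossing is at y = 0.
(c) Assembling these constraints gives the stated polynomial.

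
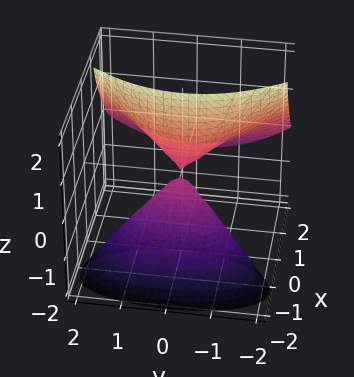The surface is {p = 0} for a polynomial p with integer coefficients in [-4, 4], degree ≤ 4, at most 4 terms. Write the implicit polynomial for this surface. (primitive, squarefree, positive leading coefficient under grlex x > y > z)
(a) There are 2 components. Treating them together as one polynomial.
(b) deg p = 3. A generic line meets the surface in up to 3 points.
(c) Checking where it meets the axes: every point of the z-axis in the box is on the surface; it crosses the x-axis at the gridline x = 1.
(d) Assembling these constraints gives the stated polynomial.

x^3 - x^2 + 3*x*z - y^2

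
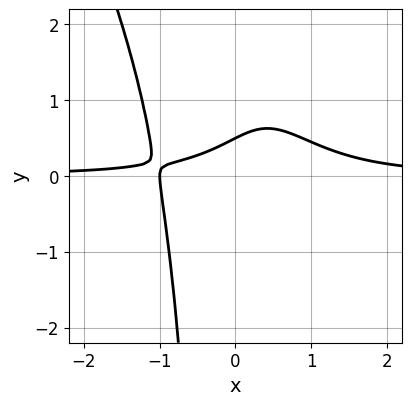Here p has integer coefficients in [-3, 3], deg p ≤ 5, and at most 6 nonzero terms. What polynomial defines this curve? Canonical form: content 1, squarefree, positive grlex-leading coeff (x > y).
2*x^3*y + x^2*y^2 - x + 2*y - 1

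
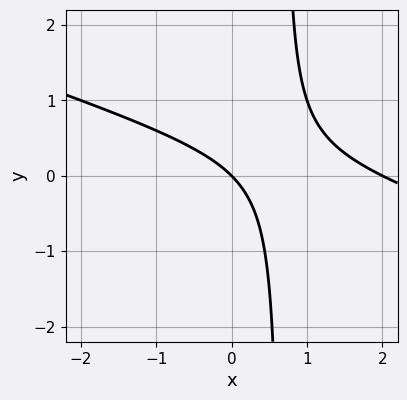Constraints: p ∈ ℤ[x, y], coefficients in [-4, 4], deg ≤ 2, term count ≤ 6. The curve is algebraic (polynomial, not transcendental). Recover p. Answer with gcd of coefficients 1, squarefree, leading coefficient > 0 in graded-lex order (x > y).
x^2 + 3*x*y - 2*x - 2*y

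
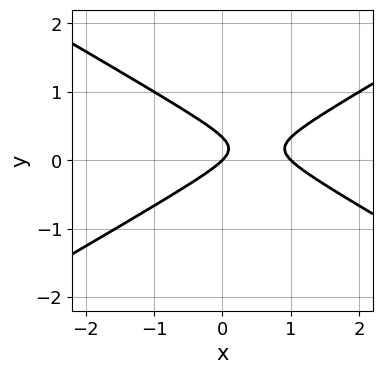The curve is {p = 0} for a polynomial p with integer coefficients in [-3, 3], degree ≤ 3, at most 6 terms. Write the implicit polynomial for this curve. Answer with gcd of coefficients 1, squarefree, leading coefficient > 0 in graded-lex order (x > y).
x^2 - 3*y^2 - x + y

1. Degree: the shape is more complex than any degree-1 curve, so deg p = 2.
2. Checking where it meets the axes: the x-axis gridline crossings are at x ∈ {0, 1}; one y-axis crossing is at y = 0.
3. Matching integer coefficients to the picture gives p.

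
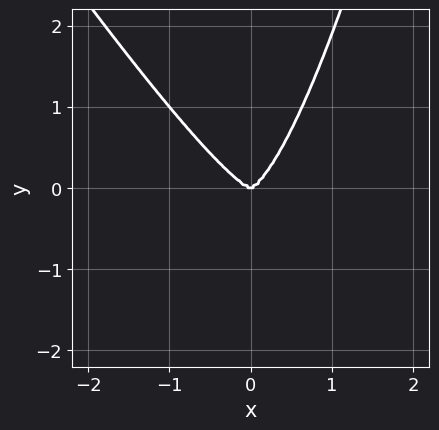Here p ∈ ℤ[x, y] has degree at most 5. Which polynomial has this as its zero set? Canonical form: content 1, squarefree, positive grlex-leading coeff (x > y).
1. Degree: no degree-3 curve has this shape, so deg p = 4.
2. Observable constraints: it meets the x-axis at x = 0 (among the integer gridlines); one y-axis crossing is at y = 0.
3. Solving for integer coefficients yields p as stated.

3*x^4 + 2*x^3*y - y^3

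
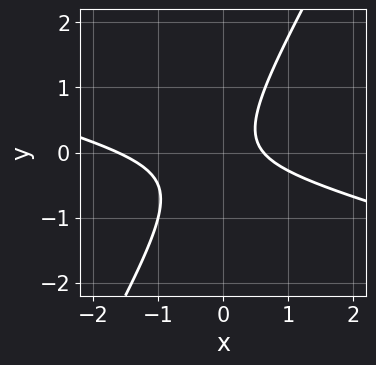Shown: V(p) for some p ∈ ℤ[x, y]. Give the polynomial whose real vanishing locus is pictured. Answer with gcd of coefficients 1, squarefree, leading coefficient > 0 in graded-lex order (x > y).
(a) The degree is 2 — the shape is more complex than any degree-1 curve.
(b) Against the integer gridlines: the curve avoids every integer y-axis point in the box.
(c) The integer polynomial consistent with all of this is the stated p.

x^2 + 3*x*y - 2*y^2 + x - 1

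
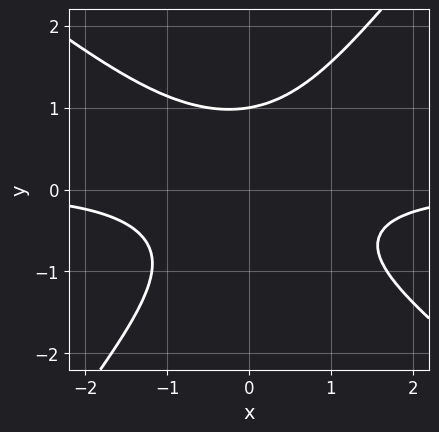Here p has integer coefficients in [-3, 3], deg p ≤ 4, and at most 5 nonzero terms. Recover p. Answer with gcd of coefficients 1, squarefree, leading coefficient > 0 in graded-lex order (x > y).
2*x^2*y + x*y^2 - 2*y^3 + 2

First, degree: no degree-2 curve has this shape, so deg p = 3.
Next, from the visible intercepts: it misses every integer gridline on the x-axis; it meets the y-axis at y = 1 (among the integer gridlines).
Finally, matching integer coefficients to the picture gives p.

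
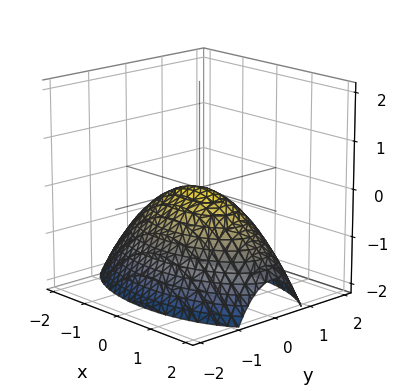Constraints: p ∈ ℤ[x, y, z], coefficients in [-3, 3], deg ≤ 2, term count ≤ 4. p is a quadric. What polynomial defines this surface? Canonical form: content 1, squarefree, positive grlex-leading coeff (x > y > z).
1. deg p = 2. A paraboloid; a quadric.
2. Symmetries: the x ↦ −x reflection is a symmetry, so x appears only in even powers; the y ↦ −y reflection is a symmetry, so y appears only in even powers.
3. Reading off the gridlines: one y-axis crossing is at y = 0; it meets the z-axis at z = 0 (among the integer gridlines); it meets the x-axis at x = 0 (among the integer gridlines).
4. The integer polynomial consistent with all of this is the stated p.

x^2 + 3*y^2 + 3*z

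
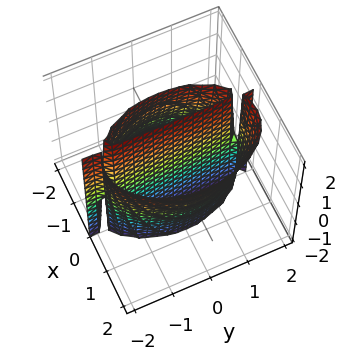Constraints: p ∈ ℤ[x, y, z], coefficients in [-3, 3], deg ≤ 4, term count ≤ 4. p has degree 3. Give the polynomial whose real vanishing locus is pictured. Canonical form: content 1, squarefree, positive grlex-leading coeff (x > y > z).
2*x^3 - x^2*z + x*y^2 - 3*x

(a) Degree: a generic line meets the surface in up to 3 points, so deg p = 3.
(b) Checking where it meets the axes: every point of the y-axis in the box is on the surface; the visible z-axis segment lies entirely on the surface; one x-axis crossing is at x = 0.
(c) Solving for integer coefficients yields p as stated.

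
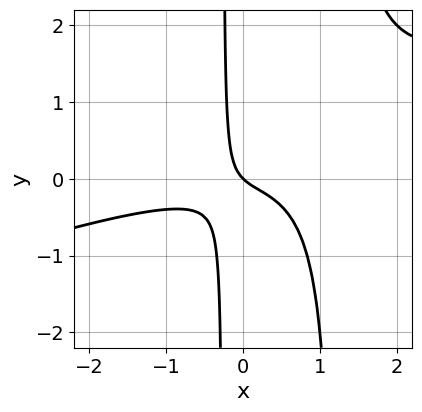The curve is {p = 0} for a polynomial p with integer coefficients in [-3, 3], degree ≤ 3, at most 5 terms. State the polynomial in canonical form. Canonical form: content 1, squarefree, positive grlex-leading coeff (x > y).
First, degree: the shape is more complex than any degree-2 curve, so deg p = 3.
Then, reading off the gridlines: it crosses the y-axis at the gridline y = 0; one x-axis crossing is at x = 0.
Finally, fitting integer coefficients to these (and the overall shape) gives p.

x^3 - 3*x^2*y + 3*x*y + x + y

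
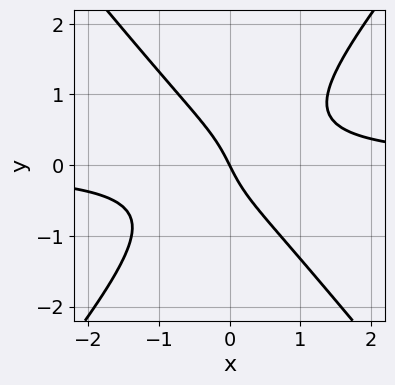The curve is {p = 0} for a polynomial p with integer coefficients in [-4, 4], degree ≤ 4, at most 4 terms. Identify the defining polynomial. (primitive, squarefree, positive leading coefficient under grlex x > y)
First, deg p = 3. No degree-2 curve has this shape.
Then, from the axis intercepts and sections: one y-axis crossing is at y = 0; it crosses the x-axis at the gridline x = 0.
Finally, fitting integer coefficients to these (and the overall shape) gives p.

3*x^2*y - 2*y^3 - 2*x - y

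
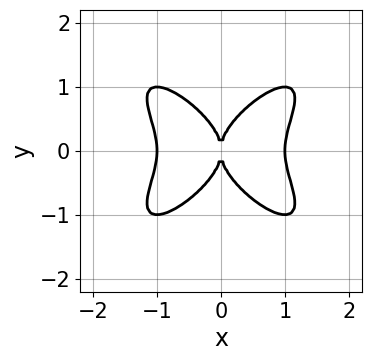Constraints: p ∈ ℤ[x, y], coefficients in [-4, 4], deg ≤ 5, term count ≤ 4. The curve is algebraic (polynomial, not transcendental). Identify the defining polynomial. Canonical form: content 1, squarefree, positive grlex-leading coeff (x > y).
x^4 - x^2*y^2 + y^4 - x^2

(a) Degree: the shape is more complex than any degree-3 curve, so deg p = 4.
(b) Symmetries: it's symmetric under y → −y, forcing even powers of y; it's symmetric under x → −x, forcing even powers of x.
(c) Reading off the gridlines: one y-axis crossing is at y = 0; among the integer gridlines, it crosses the x-axis at x ∈ {-1, 0, 1}.
(d) Assembling these constraints gives the stated polynomial.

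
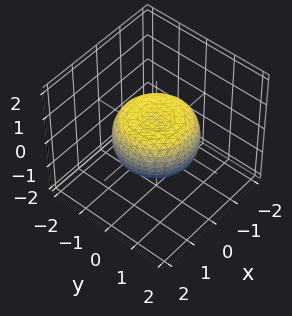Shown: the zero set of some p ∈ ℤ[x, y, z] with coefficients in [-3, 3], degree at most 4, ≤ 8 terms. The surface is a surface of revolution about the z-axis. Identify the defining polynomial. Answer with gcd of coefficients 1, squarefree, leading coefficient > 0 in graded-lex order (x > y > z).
(a) The degree is 4 — a generic line meets the surface in up to 4 points.
(b) By symmetry, the surface is invariant under rotation about z: p = q(x² + y², z).
(c) Observable constraints: a circular section at z = 0 has radius between 1 and 2.
(d) Matching integer coefficients to the picture gives p.

x^4 + 2*x^2*y^2 + y^4 - x^2 - y^2 + 2*z^2 - 1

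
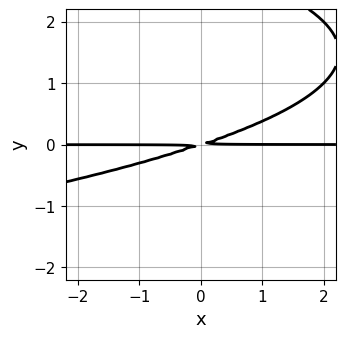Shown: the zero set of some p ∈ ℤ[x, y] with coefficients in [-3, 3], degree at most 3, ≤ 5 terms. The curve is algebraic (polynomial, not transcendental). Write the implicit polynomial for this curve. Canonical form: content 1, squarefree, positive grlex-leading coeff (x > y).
y^3 + x*y - 3*y^2

First, degree: a generic line meets the curve in up to 3 points, so deg p = 3.
Then, from the axis intercepts and sections: the visible x-axis segment lies entirely on the curve.
Finally, the integer polynomial consistent with all of this is the stated p.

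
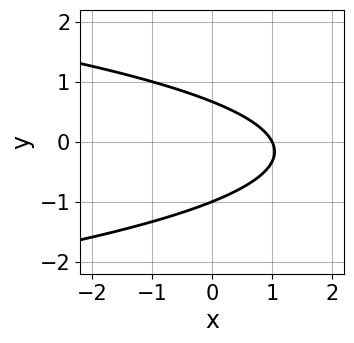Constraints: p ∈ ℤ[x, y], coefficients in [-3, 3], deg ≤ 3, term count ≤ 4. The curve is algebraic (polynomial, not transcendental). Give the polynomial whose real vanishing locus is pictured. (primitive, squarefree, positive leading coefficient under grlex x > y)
3*y^2 + 2*x + y - 2

deg p = 2.
From the visible intercepts: it meets the x-axis at x = 1 (among the integer gridlines); one y-axis crossing is at y = -1.
Matching integer coefficients to the picture gives p.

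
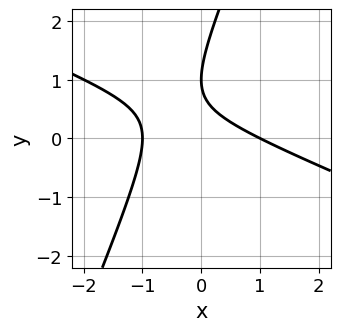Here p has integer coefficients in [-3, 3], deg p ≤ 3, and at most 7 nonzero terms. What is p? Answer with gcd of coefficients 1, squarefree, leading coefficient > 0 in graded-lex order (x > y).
Degree: a generic line meets the curve in up to 2 points, so deg p = 2.
From the visible intercepts: the x-axis gridline crossings are at x ∈ {-1, 1}; it meets the y-axis at y = 1 (among the integer gridlines).
Solving for integer coefficients yields p as stated.

x^2 + 2*x*y - y^2 + 2*y - 1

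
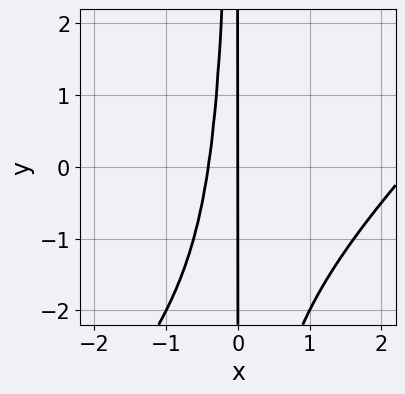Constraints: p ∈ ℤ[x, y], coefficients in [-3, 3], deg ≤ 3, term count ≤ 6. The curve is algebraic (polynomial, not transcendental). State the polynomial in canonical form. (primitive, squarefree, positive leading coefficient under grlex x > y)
x^3 - x^2*y - 2*x^2 - x

First, the degree is 3 — no degree-2 curve has this shape.
Then, against the integer gridlines: the visible y-axis segment lies entirely on the curve; it crosses the x-axis at the gridline x = 0.
Finally, matching integer coefficients to the picture gives p.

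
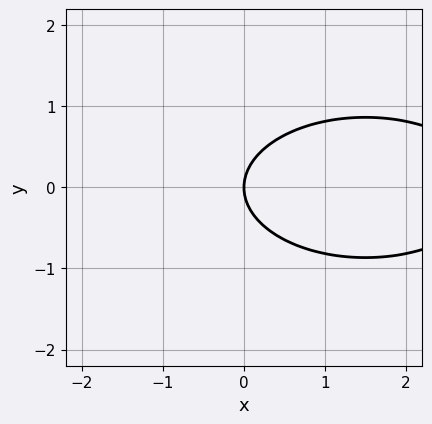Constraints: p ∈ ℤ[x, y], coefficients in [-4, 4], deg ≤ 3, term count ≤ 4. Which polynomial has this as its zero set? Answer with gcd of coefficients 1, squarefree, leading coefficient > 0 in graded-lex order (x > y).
x^2 + 3*y^2 - 3*x

(a) deg p = 2. No degree-1 curve has this shape.
(b) Symmetries: it's symmetric under y → −y, forcing even powers of y.
(c) From the visible intercepts: it meets the x-axis at x = 0 (among the integer gridlines); it meets the y-axis at y = 0 (among the integer gridlines).
(d) The integer polynomial consistent with all of this is the stated p.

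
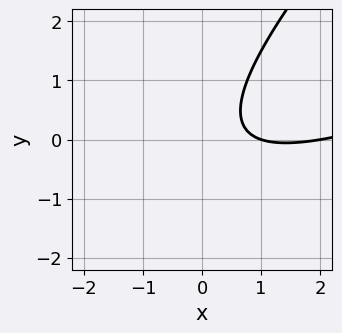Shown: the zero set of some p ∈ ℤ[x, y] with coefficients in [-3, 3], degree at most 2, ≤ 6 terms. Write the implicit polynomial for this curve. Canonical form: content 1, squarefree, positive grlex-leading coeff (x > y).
x^2 - 3*x*y + 2*y^2 - 3*x + 2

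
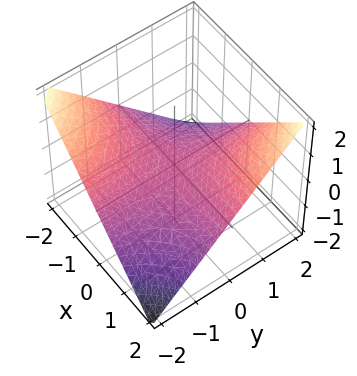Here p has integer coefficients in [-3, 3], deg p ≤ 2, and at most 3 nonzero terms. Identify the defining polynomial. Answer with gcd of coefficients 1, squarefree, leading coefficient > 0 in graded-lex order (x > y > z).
1. The degree is 2 — a hyperbolic paraboloid; a quadric.
2. Reading off the gridlines: every point of the y-axis in the box is on the surface; the visible x-axis segment lies entirely on the surface; it meets the z-axis at z = 0 (among the integer gridlines).
3. Together with the visible shape, these determine p as stated.

x*y - 2*z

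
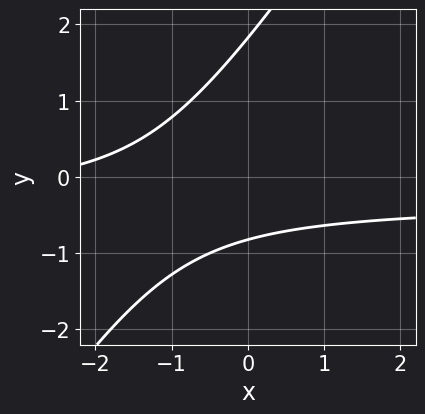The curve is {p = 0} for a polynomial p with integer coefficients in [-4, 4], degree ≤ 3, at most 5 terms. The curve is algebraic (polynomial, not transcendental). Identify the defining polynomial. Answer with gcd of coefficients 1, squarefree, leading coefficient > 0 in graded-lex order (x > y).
Degree: a generic line meets the curve in up to 2 points, so deg p = 2.
From the axis intercepts and sections: no x-intercept at any integer in the box.
Assembling these constraints gives the stated polynomial.

3*x*y - 2*y^2 + x + 2*y + 3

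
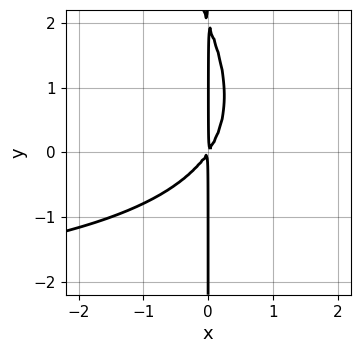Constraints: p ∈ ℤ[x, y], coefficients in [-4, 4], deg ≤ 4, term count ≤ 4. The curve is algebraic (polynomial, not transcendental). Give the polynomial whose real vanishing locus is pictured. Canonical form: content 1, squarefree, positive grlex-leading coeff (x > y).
x^2*y + x*y^2 + 3*x^2 - 2*x*y

1. The degree is 3 — a generic line meets the curve in up to 3 points.
2. Checking where it meets the axes: every point of the y-axis in the box is on the curve.
3. Fitting integer coefficients to these (and the overall shape) gives p.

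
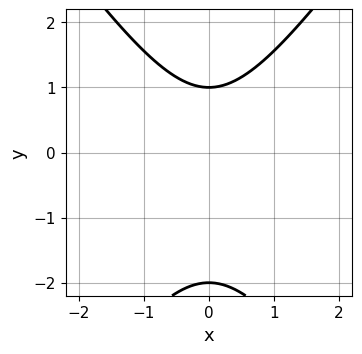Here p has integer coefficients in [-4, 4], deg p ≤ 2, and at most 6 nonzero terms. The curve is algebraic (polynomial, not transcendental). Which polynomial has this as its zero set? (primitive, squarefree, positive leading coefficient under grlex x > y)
1. Degree: a generic line meets the curve in up to 2 points, so deg p = 2.
2. Symmetries: the x ↦ −x reflection is a symmetry, so x appears only in even powers.
3. Against the integer gridlines: among the integer gridlines, it crosses the y-axis at y ∈ {-2, 1}; it misses every integer gridline on the x-axis.
4. Solving for integer coefficients yields p as stated.

2*x^2 - y^2 - y + 2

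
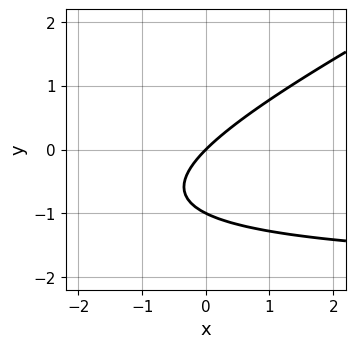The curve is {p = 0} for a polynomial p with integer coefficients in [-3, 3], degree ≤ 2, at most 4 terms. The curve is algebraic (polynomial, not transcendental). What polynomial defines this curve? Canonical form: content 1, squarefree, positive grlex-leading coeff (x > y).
First, the degree is 2 — no degree-1 curve has this shape.
Then, from the axis intercepts and sections: it crosses the x-axis at the gridline x = 0; among the integer gridlines, it crosses the y-axis at y ∈ {-1, 0}.
Finally, matching integer coefficients to the picture gives p.

x*y - 2*y^2 + 2*x - 2*y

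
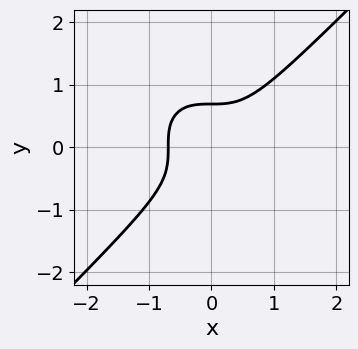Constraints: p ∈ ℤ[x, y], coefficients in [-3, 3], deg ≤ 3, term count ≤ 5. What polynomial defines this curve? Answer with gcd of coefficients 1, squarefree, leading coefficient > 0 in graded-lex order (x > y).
1. Degree: a generic line meets the curve in up to 3 points, so deg p = 3.
2. The integer polynomial consistent with all of this is the stated p.

3*x^3 - 3*y^3 + 1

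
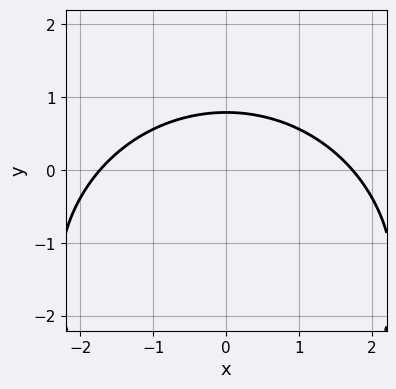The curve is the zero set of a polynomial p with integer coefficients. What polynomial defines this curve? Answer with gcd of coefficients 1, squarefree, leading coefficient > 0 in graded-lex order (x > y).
x^2 + y^2 + 3*y - 3

deg p = 2. No degree-1 curve has this shape.
Symmetries: the x ↦ −x reflection is a symmetry, so x appears only in even powers.
Matching integer coefficients to the picture gives p.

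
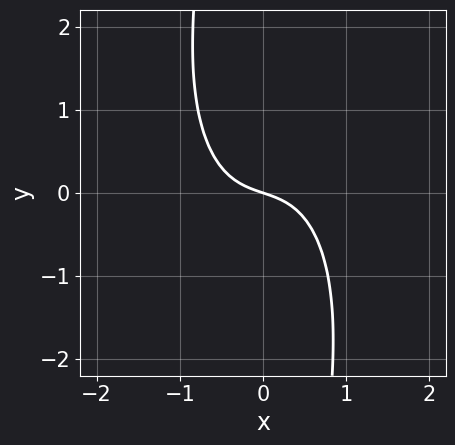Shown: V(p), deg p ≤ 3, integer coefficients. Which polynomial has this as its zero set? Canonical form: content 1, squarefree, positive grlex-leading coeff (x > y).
1. Degree: the shape is more complex than any degree-2 curve, so deg p = 3.
2. Reading off the gridlines: it meets the x-axis at x = 0 (among the integer gridlines); it meets the y-axis at y = 0 (among the integer gridlines).
3. Together with the visible shape, these determine p as stated.

3*x^3 + x*y^2 + x + 3*y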